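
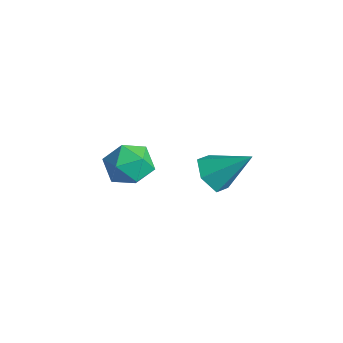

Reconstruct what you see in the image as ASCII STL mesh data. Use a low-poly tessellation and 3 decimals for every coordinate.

solid 
facet normal -0.519 -0.564 -0.642
outer loop
vertex 3.093 1.545 -4.712
vertex 2.205 1.946 -4.347
vertex 2.694 2.403 -5.143
endloop
endfacet
facet normal 0.905 0.248 -0.345
outer loop
vertex 3.093 1.545 -4.712
vertex 2.694 2.403 -5.143
vertex 3.315 3.154 -2.973
endloop
endfacet
facet normal -0.518 -0.564 -0.642
outer loop
vertex 2.694 2.403 -5.143
vertex 2.205 1.946 -4.347
vertex 1.806 2.804 -4.779
endloop
endfacet
facet normal 0.247 0.892 -0.379
outer loop
vertex 2.694 2.403 -5.143
vertex 1.806 2.804 -4.779
vertex 3.315 3.154 -2.973
endloop
endfacet
facet normal -0.518 -0.564 -0.642
outer loop
vertex 1.806 2.804 -4.779
vertex 2.205 1.946 -4.347
vertex 1.317 2.347 -3.983
endloop
endfacet
facet normal -0.457 0.863 0.215
outer loop
vertex 1.806 2.804 -4.779
vertex 1.317 2.347 -3.983
vertex 3.315 3.154 -2.973
endloop
endfacet
facet normal -0.518 -0.565 -0.642
outer loop
vertex 1.317 2.347 -3.983
vertex 2.205 1.946 -4.347
vertex 1.717 1.489 -3.551
endloop
endfacet
facet normal -0.503 0.190 0.843
outer loop
vertex 1.317 2.347 -3.983
vertex 1.717 1.489 -3.551
vertex 3.315 3.154 -2.973
endloop
endfacet
facet normal -0.519 -0.564 -0.642
outer loop
vertex 1.717 1.489 -3.551
vertex 2.205 1.946 -4.347
vertex 2.604 1.088 -3.916
endloop
endfacet
facet normal 0.156 -0.454 0.877
outer loop
vertex 1.717 1.489 -3.551
vertex 2.604 1.088 -3.916
vertex 3.315 3.154 -2.973
endloop
endfacet
facet normal -0.519 -0.564 -0.642
outer loop
vertex 2.604 1.088 -3.916
vertex 2.205 1.946 -4.347
vertex 3.093 1.545 -4.712
endloop
endfacet
facet normal 0.859 -0.425 0.284
outer loop
vertex 2.604 1.088 -3.916
vertex 3.093 1.545 -4.712
vertex 3.315 3.154 -2.973
endloop
endfacet
facet normal -0.586 0.417 0.695
outer loop
vertex 2.195 -2.455 -0.484
vertex 2.878 -2.825 0.314
vertex 3.048 -1.824 -0.144
endloop
endfacet
facet normal -0.614 0.785 0.083
outer loop
vertex 2.195 -2.455 -0.484
vertex 3.048 -1.824 -0.144
vertex 2.807 -1.897 -1.23
endloop
endfacet
facet normal -0.836 0.343 -0.429
outer loop
vertex 2.195 -2.455 -0.484
vertex 2.807 -1.897 -1.23
vertex 2.487 -2.943 -1.442
endloop
endfacet
facet normal -0.945 -0.298 -0.136
outer loop
vertex 2.195 -2.455 -0.484
vertex 2.487 -2.943 -1.442
vertex 2.531 -3.517 -0.488
endloop
endfacet
facet normal -0.790 -0.252 0.559
outer loop
vertex 2.195 -2.455 -0.484
vertex 2.531 -3.517 -0.488
vertex 2.878 -2.825 0.314
endloop
endfacet
facet normal 0.049 0.996 -0.078
outer loop
vertex 2.807 -1.897 -1.23
vertex 3.048 -1.824 -0.144
vertex 3.869 -1.923 -0.892
endloop
endfacet
facet normal 0.095 0.401 0.911
outer loop
vertex 3.048 -1.824 -0.144
vertex 2.878 -2.825 0.314
vertex 3.913 -2.497 0.062
endloop
endfacet
facet normal -0.237 -0.683 0.691
outer loop
vertex 2.878 -2.825 0.314
vertex 2.531 -3.517 -0.488
vertex 3.593 -3.543 -0.15
endloop
endfacet
facet normal -0.487 -0.758 -0.434
outer loop
vertex 2.531 -3.517 -0.488
vertex 2.487 -2.943 -1.442
vertex 3.352 -3.616 -1.236
endloop
endfacet
facet normal -0.310 0.279 -0.909
outer loop
vertex 2.487 -2.943 -1.442
vertex 2.807 -1.897 -1.23
vertex 3.522 -2.615 -1.694
endloop
endfacet
facet normal 0.945 0.298 0.136
outer loop
vertex 4.205 -2.985 -0.896
vertex 3.869 -1.923 -0.892
vertex 3.913 -2.497 0.062
endloop
endfacet
facet normal 0.836 -0.343 0.429
outer loop
vertex 4.205 -2.985 -0.896
vertex 3.913 -2.497 0.062
vertex 3.593 -3.543 -0.15
endloop
endfacet
facet normal 0.614 -0.785 -0.083
outer loop
vertex 4.205 -2.985 -0.896
vertex 3.593 -3.543 -0.15
vertex 3.352 -3.616 -1.236
endloop
endfacet
facet normal 0.586 -0.417 -0.695
outer loop
vertex 4.205 -2.985 -0.896
vertex 3.352 -3.616 -1.236
vertex 3.522 -2.615 -1.694
endloop
endfacet
facet normal 0.790 0.252 -0.559
outer loop
vertex 4.205 -2.985 -0.896
vertex 3.522 -2.615 -1.694
vertex 3.869 -1.923 -0.892
endloop
endfacet
facet normal 0.487 0.758 0.434
outer loop
vertex 3.913 -2.497 0.062
vertex 3.869 -1.923 -0.892
vertex 3.048 -1.824 -0.144
endloop
endfacet
facet normal 0.310 -0.279 0.909
outer loop
vertex 3.593 -3.543 -0.15
vertex 3.913 -2.497 0.062
vertex 2.878 -2.825 0.314
endloop
endfacet
facet normal -0.049 -0.996 0.078
outer loop
vertex 3.352 -3.616 -1.236
vertex 3.593 -3.543 -0.15
vertex 2.531 -3.517 -0.488
endloop
endfacet
facet normal -0.095 -0.401 -0.911
outer loop
vertex 3.522 -2.615 -1.694
vertex 3.352 -3.616 -1.236
vertex 2.487 -2.943 -1.442
endloop
endfacet
facet normal 0.237 0.683 -0.691
outer loop
vertex 3.869 -1.923 -0.892
vertex 3.522 -2.615 -1.694
vertex 2.807 -1.897 -1.23
endloop
endfacet

endsolid


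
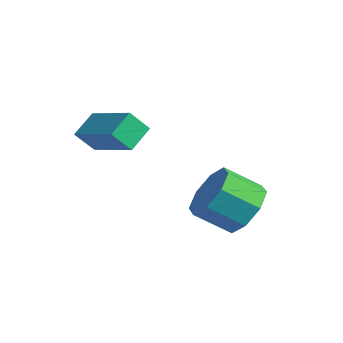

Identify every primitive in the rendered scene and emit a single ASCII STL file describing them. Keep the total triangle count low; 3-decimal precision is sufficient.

solid 
facet normal 0.463 0.678 -0.571
outer loop
vertex 4.543 1.951 -3.352
vertex 3.783 2.103 -3.788
vertex 4.173 2.446 -3.065
endloop
endfacet
facet normal 0.700 0.115 0.705
outer loop
vertex 4.543 1.951 -3.352
vertex 4.173 2.446 -3.065
vertex 3.977 1.124 -2.655
endloop
endfacet
facet normal 0.699 0.115 0.705
outer loop
vertex 3.977 1.124 -2.655
vertex 4.173 2.446 -3.065
vertex 3.607 1.619 -2.369
endloop
endfacet
facet normal -0.465 -0.677 0.571
outer loop
vertex 3.977 1.124 -2.655
vertex 3.607 1.619 -2.369
vertex 3.217 1.277 -3.092
endloop
endfacet
facet normal 0.464 0.677 -0.571
outer loop
vertex 4.173 2.446 -3.065
vertex 3.783 2.103 -3.788
vertex 3.574 2.74 -3.203
endloop
endfacet
facet normal 0.109 0.595 0.796
outer loop
vertex 4.173 2.446 -3.065
vertex 3.574 2.74 -3.203
vertex 3.607 1.619 -2.369
endloop
endfacet
facet normal 0.111 0.595 0.796
outer loop
vertex 3.607 1.619 -2.369
vertex 3.574 2.74 -3.203
vertex 3.008 1.914 -2.506
endloop
endfacet
facet normal -0.464 -0.677 0.571
outer loop
vertex 3.607 1.619 -2.369
vertex 3.008 1.914 -2.506
vertex 3.217 1.277 -3.092
endloop
endfacet
facet normal 0.464 0.677 -0.571
outer loop
vertex 3.574 2.74 -3.203
vertex 3.783 2.103 -3.788
vertex 3.098 2.661 -3.683
endloop
endfacet
facet normal -0.544 0.727 0.420
outer loop
vertex 3.574 2.74 -3.203
vertex 3.098 2.661 -3.683
vertex 3.008 1.914 -2.506
endloop
endfacet
facet normal -0.544 0.727 0.420
outer loop
vertex 3.008 1.914 -2.506
vertex 3.098 2.661 -3.683
vertex 2.532 1.835 -2.986
endloop
endfacet
facet normal -0.463 -0.677 0.571
outer loop
vertex 3.008 1.914 -2.506
vertex 2.532 1.835 -2.986
vertex 3.217 1.277 -3.092
endloop
endfacet
facet normal 0.464 0.677 -0.570
outer loop
vertex 3.098 2.661 -3.683
vertex 3.783 2.103 -3.788
vertex 3.023 2.256 -4.225
endloop
endfacet
facet normal -0.879 0.432 -0.201
outer loop
vertex 3.098 2.661 -3.683
vertex 3.023 2.256 -4.225
vertex 2.532 1.835 -2.986
endloop
endfacet
facet normal -0.879 0.432 -0.202
outer loop
vertex 2.532 1.835 -2.986
vertex 3.023 2.256 -4.225
vertex 2.457 1.429 -3.528
endloop
endfacet
facet normal -0.463 -0.677 0.571
outer loop
vertex 2.532 1.835 -2.986
vertex 2.457 1.429 -3.528
vertex 3.217 1.277 -3.092
endloop
endfacet
facet normal 0.465 0.677 -0.571
outer loop
vertex 3.023 2.256 -4.225
vertex 3.783 2.103 -3.788
vertex 3.393 1.761 -4.511
endloop
endfacet
facet normal -0.700 -0.116 -0.705
outer loop
vertex 3.023 2.256 -4.225
vertex 3.393 1.761 -4.511
vertex 2.457 1.429 -3.528
endloop
endfacet
facet normal -0.700 -0.114 -0.705
outer loop
vertex 2.457 1.429 -3.528
vertex 3.393 1.761 -4.511
vertex 2.827 0.934 -3.815
endloop
endfacet
facet normal -0.463 -0.678 0.571
outer loop
vertex 2.457 1.429 -3.528
vertex 2.827 0.934 -3.815
vertex 3.217 1.277 -3.092
endloop
endfacet
facet normal 0.464 0.677 -0.571
outer loop
vertex 3.393 1.761 -4.511
vertex 3.783 2.103 -3.788
vertex 3.992 1.466 -4.374
endloop
endfacet
facet normal -0.111 -0.595 -0.796
outer loop
vertex 3.393 1.761 -4.511
vertex 3.992 1.466 -4.374
vertex 2.827 0.934 -3.815
endloop
endfacet
facet normal -0.109 -0.596 -0.795
outer loop
vertex 2.827 0.934 -3.815
vertex 3.992 1.466 -4.374
vertex 3.426 0.64 -3.677
endloop
endfacet
facet normal -0.464 -0.677 0.571
outer loop
vertex 2.827 0.934 -3.815
vertex 3.426 0.64 -3.677
vertex 3.217 1.277 -3.092
endloop
endfacet
facet normal 0.463 0.677 -0.571
outer loop
vertex 3.992 1.466 -4.374
vertex 3.783 2.103 -3.788
vertex 4.468 1.545 -3.894
endloop
endfacet
facet normal 0.544 -0.727 -0.420
outer loop
vertex 3.992 1.466 -4.374
vertex 4.468 1.545 -3.894
vertex 3.426 0.64 -3.677
endloop
endfacet
facet normal 0.544 -0.727 -0.420
outer loop
vertex 3.426 0.64 -3.677
vertex 4.468 1.545 -3.894
vertex 3.902 0.719 -3.197
endloop
endfacet
facet normal -0.464 -0.677 0.571
outer loop
vertex 3.426 0.64 -3.677
vertex 3.902 0.719 -3.197
vertex 3.217 1.277 -3.092
endloop
endfacet
facet normal 0.463 0.677 -0.571
outer loop
vertex 4.468 1.545 -3.894
vertex 3.783 2.103 -3.788
vertex 4.543 1.951 -3.352
endloop
endfacet
facet normal 0.879 -0.432 0.202
outer loop
vertex 4.468 1.545 -3.894
vertex 4.543 1.951 -3.352
vertex 3.902 0.719 -3.197
endloop
endfacet
facet normal 0.879 -0.432 0.201
outer loop
vertex 3.902 0.719 -3.197
vertex 4.543 1.951 -3.352
vertex 3.977 1.124 -2.655
endloop
endfacet
facet normal -0.464 -0.677 0.570
outer loop
vertex 3.902 0.719 -3.197
vertex 3.977 1.124 -2.655
vertex 3.217 1.277 -3.092
endloop
endfacet
facet normal -0.928 -0.065 -0.368
outer loop
vertex 0.417 -1.038 -1.499
vertex 0.177 -0.313 -1.022
vertex 0.629 -0.56 -2.118
endloop
endfacet
facet normal 0.267 -0.805 -0.530
outer loop
vertex 2.243 -0.447 -1.478
vertex 0.417 -1.038 -1.499
vertex 0.629 -0.56 -2.118
endloop
endfacet
facet normal -0.928 -0.065 -0.368
outer loop
vertex 0.629 -0.56 -2.118
vertex 0.177 -0.313 -1.022
vertex 0.389 0.164 -1.641
endloop
endfacet
facet normal 0.262 0.590 -0.764
outer loop
vertex 0.389 0.164 -1.641
vertex 2.243 -0.447 -1.478
vertex 0.629 -0.56 -2.118
endloop
endfacet
facet normal -0.262 -0.589 0.764
outer loop
vertex 0.417 -1.038 -1.499
vertex 1.791 -0.2 -0.382
vertex 0.177 -0.313 -1.022
endloop
endfacet
facet normal 0.267 -0.805 -0.529
outer loop
vertex 2.031 -0.924 -0.859
vertex 0.417 -1.038 -1.499
vertex 2.243 -0.447 -1.478
endloop
endfacet
facet normal -0.261 -0.590 0.764
outer loop
vertex 2.031 -0.924 -0.859
vertex 1.791 -0.2 -0.382
vertex 0.417 -1.038 -1.499
endloop
endfacet
facet normal -0.266 0.805 0.529
outer loop
vertex 0.177 -0.313 -1.022
vertex 1.791 -0.2 -0.382
vertex 0.389 0.164 -1.641
endloop
endfacet
facet normal 0.261 0.589 -0.764
outer loop
vertex 2.003 0.278 -1.001
vertex 2.243 -0.447 -1.478
vertex 0.389 0.164 -1.641
endloop
endfacet
facet normal -0.267 0.805 0.530
outer loop
vertex 0.389 0.164 -1.641
vertex 1.791 -0.2 -0.382
vertex 2.003 0.278 -1.001
endloop
endfacet
facet normal 0.928 0.065 0.368
outer loop
vertex 2.003 0.278 -1.001
vertex 2.031 -0.924 -0.859
vertex 2.243 -0.447 -1.478
endloop
endfacet
facet normal 0.928 0.065 0.368
outer loop
vertex 1.791 -0.2 -0.382
vertex 2.031 -0.924 -0.859
vertex 2.003 0.278 -1.001
endloop
endfacet

endsolid


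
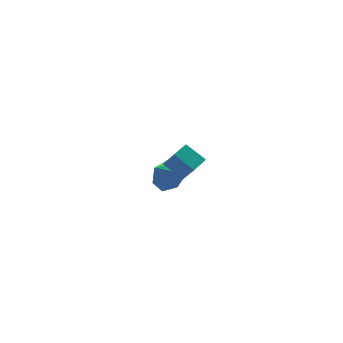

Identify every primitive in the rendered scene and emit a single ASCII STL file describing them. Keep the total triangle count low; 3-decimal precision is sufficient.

solid 
facet normal 0.695 0.072 -0.715
outer loop
vertex 4.162 2.783 -2.192
vertex 3.638 3.586 -2.621
vertex 4.389 3.611 -1.888
endloop
endfacet
facet normal 0.122 -0.371 0.920
outer loop
vertex 4.162 2.783 -2.192
vertex 4.389 3.611 -1.888
vertex 2.762 3.494 -1.719
endloop
endfacet
facet normal 0.695 0.073 -0.715
outer loop
vertex 4.389 3.611 -1.888
vertex 3.638 3.586 -2.621
vertex 4.05 4.42 -2.135
endloop
endfacet
facet normal 0.075 0.320 0.944
outer loop
vertex 4.389 3.611 -1.888
vertex 4.05 4.42 -2.135
vertex 2.762 3.494 -1.719
endloop
endfacet
facet normal 0.696 0.073 -0.715
outer loop
vertex 4.05 4.42 -2.135
vertex 3.638 3.586 -2.621
vertex 3.401 4.601 -2.748
endloop
endfacet
facet normal -0.343 0.738 0.581
outer loop
vertex 4.05 4.42 -2.135
vertex 3.401 4.601 -2.748
vertex 2.762 3.494 -1.719
endloop
endfacet
facet normal 0.695 0.073 -0.715
outer loop
vertex 3.401 4.601 -2.748
vertex 3.638 3.586 -2.621
vertex 2.93 4.017 -3.265
endloop
endfacet
facet normal -0.817 0.567 0.103
outer loop
vertex 3.401 4.601 -2.748
vertex 2.93 4.017 -3.265
vertex 2.762 3.494 -1.719
endloop
endfacet
facet normal 0.695 0.073 -0.715
outer loop
vertex 2.93 4.017 -3.265
vertex 3.638 3.586 -2.621
vertex 2.992 3.109 -3.297
endloop
endfacet
facet normal -0.990 -0.063 -0.129
outer loop
vertex 2.93 4.017 -3.265
vertex 2.992 3.109 -3.297
vertex 2.762 3.494 -1.719
endloop
endfacet
facet normal 0.695 0.073 -0.716
outer loop
vertex 2.992 3.109 -3.297
vertex 3.638 3.586 -2.621
vertex 3.541 2.56 -2.82
endloop
endfacet
facet normal -0.731 -0.680 0.059
outer loop
vertex 2.992 3.109 -3.297
vertex 3.541 2.56 -2.82
vertex 2.762 3.494 -1.719
endloop
endfacet
facet normal 0.696 0.073 -0.714
outer loop
vertex 3.541 2.56 -2.82
vertex 3.638 3.586 -2.621
vertex 4.162 2.783 -2.192
endloop
endfacet
facet normal -0.238 -0.817 0.525
outer loop
vertex 3.541 2.56 -2.82
vertex 4.162 2.783 -2.192
vertex 2.762 3.494 -1.719
endloop
endfacet
facet normal -0.875 -0.459 -0.152
outer loop
vertex 1.266 -3.312 3.103
vertex 0.706 -2.472 3.787
vertex 1.072 -2.599 2.069
endloop
endfacet
facet normal 0.459 -0.689 -0.561
outer loop
vertex 1.894 -2.168 2.213
vertex 1.266 -3.312 3.103
vertex 1.072 -2.599 2.069
endloop
endfacet
facet normal -0.875 -0.459 -0.153
outer loop
vertex 1.072 -2.599 2.069
vertex 0.706 -2.472 3.787
vertex 0.512 -1.759 2.754
endloop
endfacet
facet normal -0.152 0.562 -0.813
outer loop
vertex 0.512 -1.759 2.754
vertex 1.894 -2.168 2.213
vertex 1.072 -2.599 2.069
endloop
endfacet
facet normal 0.152 -0.561 0.814
outer loop
vertex 1.266 -3.312 3.103
vertex 1.528 -2.041 3.931
vertex 0.706 -2.472 3.787
endloop
endfacet
facet normal 0.459 -0.689 -0.561
outer loop
vertex 2.088 -2.881 3.246
vertex 1.266 -3.312 3.103
vertex 1.894 -2.168 2.213
endloop
endfacet
facet normal 0.153 -0.561 0.813
outer loop
vertex 2.088 -2.881 3.246
vertex 1.528 -2.041 3.931
vertex 1.266 -3.312 3.103
endloop
endfacet
facet normal -0.459 0.688 0.561
outer loop
vertex 0.706 -2.472 3.787
vertex 1.528 -2.041 3.931
vertex 0.512 -1.759 2.754
endloop
endfacet
facet normal -0.153 0.561 -0.814
outer loop
vertex 1.334 -1.328 2.897
vertex 1.894 -2.168 2.213
vertex 0.512 -1.759 2.754
endloop
endfacet
facet normal -0.459 0.689 0.561
outer loop
vertex 0.512 -1.759 2.754
vertex 1.528 -2.041 3.931
vertex 1.334 -1.328 2.897
endloop
endfacet
facet normal 0.875 0.459 0.153
outer loop
vertex 1.334 -1.328 2.897
vertex 2.088 -2.881 3.246
vertex 1.894 -2.168 2.213
endloop
endfacet
facet normal 0.875 0.459 0.152
outer loop
vertex 1.528 -2.041 3.931
vertex 2.088 -2.881 3.246
vertex 1.334 -1.328 2.897
endloop
endfacet

endsolid


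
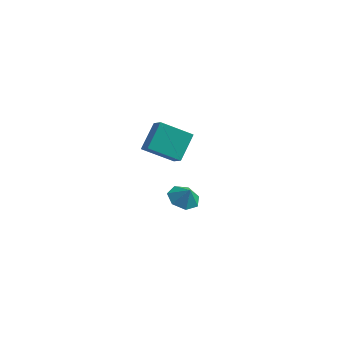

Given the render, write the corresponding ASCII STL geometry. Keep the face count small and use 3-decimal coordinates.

solid 
facet normal -0.707 -0.487 0.513
outer loop
vertex -1.732 -3.703 5.109
vertex -2.453 -3.182 4.61
vertex -1.781 -5.134 3.684
endloop
endfacet
facet normal 0.707 -0.511 0.489
outer loop
vertex -0.247 -4.078 2.57
vertex -1.732 -3.703 5.109
vertex -1.781 -5.134 3.684
endloop
endfacet
facet normal -0.707 -0.487 0.513
outer loop
vertex -1.781 -5.134 3.684
vertex -2.453 -3.182 4.61
vertex -2.502 -4.613 3.185
endloop
endfacet
facet normal -0.024 -0.709 -0.705
outer loop
vertex -2.502 -4.613 3.185
vertex -0.247 -4.078 2.57
vertex -1.781 -5.134 3.684
endloop
endfacet
facet normal 0.024 0.709 0.705
outer loop
vertex -1.732 -3.703 5.109
vertex -0.919 -2.126 3.496
vertex -2.453 -3.182 4.61
endloop
endfacet
facet normal 0.707 -0.511 0.489
outer loop
vertex -0.198 -2.647 3.995
vertex -1.732 -3.703 5.109
vertex -0.247 -4.078 2.57
endloop
endfacet
facet normal 0.024 0.709 0.705
outer loop
vertex -0.198 -2.647 3.995
vertex -0.919 -2.126 3.496
vertex -1.732 -3.703 5.109
endloop
endfacet
facet normal -0.707 0.511 -0.489
outer loop
vertex -2.453 -3.182 4.61
vertex -0.919 -2.126 3.496
vertex -2.502 -4.613 3.185
endloop
endfacet
facet normal -0.024 -0.709 -0.705
outer loop
vertex -0.968 -3.557 2.071
vertex -0.247 -4.078 2.57
vertex -2.502 -4.613 3.185
endloop
endfacet
facet normal -0.707 0.511 -0.489
outer loop
vertex -2.502 -4.613 3.185
vertex -0.919 -2.126 3.496
vertex -0.968 -3.557 2.071
endloop
endfacet
facet normal 0.707 0.487 -0.513
outer loop
vertex -0.968 -3.557 2.071
vertex -0.198 -2.647 3.995
vertex -0.247 -4.078 2.57
endloop
endfacet
facet normal 0.707 0.487 -0.513
outer loop
vertex -0.919 -2.126 3.496
vertex -0.198 -2.647 3.995
vertex -0.968 -3.557 2.071
endloop
endfacet
facet normal -0.516 0.162 -0.841
outer loop
vertex -2.401 0.638 -4.601
vertex -2.964 1.416 -4.106
vertex -2.039 1.5 -4.657
endloop
endfacet
facet normal 0.912 -0.372 0.172
outer loop
vertex -2.401 0.638 -4.601
vertex -2.039 1.5 -4.657
vertex -2.416 1.244 -3.214
endloop
endfacet
facet normal -0.516 0.161 -0.841
outer loop
vertex -2.039 1.5 -4.657
vertex -2.964 1.416 -4.106
vertex -2.373 2.299 -4.299
endloop
endfacet
facet normal 0.923 0.257 0.287
outer loop
vertex -2.039 1.5 -4.657
vertex -2.373 2.299 -4.299
vertex -2.416 1.244 -3.214
endloop
endfacet
facet normal -0.516 0.162 -0.841
outer loop
vertex -2.373 2.299 -4.299
vertex -2.964 1.416 -4.106
vertex -3.152 2.433 -3.795
endloop
endfacet
facet normal 0.502 0.610 0.613
outer loop
vertex -2.373 2.299 -4.299
vertex -3.152 2.433 -3.795
vertex -2.416 1.244 -3.214
endloop
endfacet
facet normal -0.517 0.162 -0.841
outer loop
vertex -3.152 2.433 -3.795
vertex -2.964 1.416 -4.106
vertex -3.789 1.801 -3.525
endloop
endfacet
facet normal -0.034 0.422 0.906
outer loop
vertex -3.152 2.433 -3.795
vertex -3.789 1.801 -3.525
vertex -2.416 1.244 -3.214
endloop
endfacet
facet normal -0.517 0.161 -0.841
outer loop
vertex -3.789 1.801 -3.525
vertex -2.964 1.416 -4.106
vertex -3.805 0.879 -3.692
endloop
endfacet
facet normal -0.282 -0.166 0.945
outer loop
vertex -3.789 1.801 -3.525
vertex -3.805 0.879 -3.692
vertex -2.416 1.244 -3.214
endloop
endfacet
facet normal -0.517 0.161 -0.841
outer loop
vertex -3.805 0.879 -3.692
vertex -2.964 1.416 -4.106
vertex -3.187 0.361 -4.171
endloop
endfacet
facet normal -0.054 -0.712 0.700
outer loop
vertex -3.805 0.879 -3.692
vertex -3.187 0.361 -4.171
vertex -2.416 1.244 -3.214
endloop
endfacet
facet normal -0.517 0.161 -0.841
outer loop
vertex -3.187 0.361 -4.171
vertex -2.964 1.416 -4.106
vertex -2.401 0.638 -4.601
endloop
endfacet
facet normal 0.478 -0.803 0.356
outer loop
vertex -3.187 0.361 -4.171
vertex -2.401 0.638 -4.601
vertex -2.416 1.244 -3.214
endloop
endfacet

endsolid


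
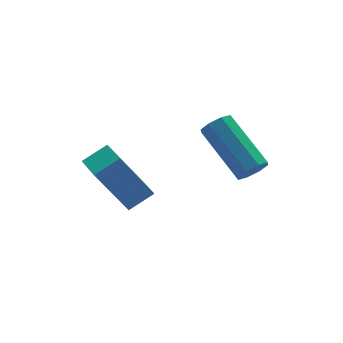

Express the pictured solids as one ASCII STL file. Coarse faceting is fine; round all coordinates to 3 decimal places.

solid 
facet normal -0.869 -0.026 -0.493
outer loop
vertex -2.075 0.33 1.969
vertex -1.993 1.55 1.76
vertex -1.13 -0.015 0.322
endloop
endfacet
facet normal -0.066 -0.984 0.168
outer loop
vertex -0.287 0.01 0.8
vertex -2.075 0.33 1.969
vertex -1.13 -0.015 0.322
endloop
endfacet
facet normal -0.869 -0.026 -0.493
outer loop
vertex -1.13 -0.015 0.322
vertex -1.993 1.55 1.76
vertex -1.048 1.204 0.113
endloop
endfacet
facet normal 0.489 -0.179 -0.854
outer loop
vertex -1.048 1.204 0.113
vertex -0.287 0.01 0.8
vertex -1.13 -0.015 0.322
endloop
endfacet
facet normal -0.489 0.179 0.854
outer loop
vertex -2.075 0.33 1.969
vertex -1.15 1.575 2.238
vertex -1.993 1.55 1.76
endloop
endfacet
facet normal -0.066 -0.983 0.169
outer loop
vertex -1.232 0.356 2.447
vertex -2.075 0.33 1.969
vertex -0.287 0.01 0.8
endloop
endfacet
facet normal -0.489 0.179 0.853
outer loop
vertex -1.232 0.356 2.447
vertex -1.15 1.575 2.238
vertex -2.075 0.33 1.969
endloop
endfacet
facet normal 0.066 0.983 -0.169
outer loop
vertex -1.993 1.55 1.76
vertex -1.15 1.575 2.238
vertex -1.048 1.204 0.113
endloop
endfacet
facet normal 0.489 -0.179 -0.853
outer loop
vertex -0.205 1.23 0.591
vertex -0.287 0.01 0.8
vertex -1.048 1.204 0.113
endloop
endfacet
facet normal 0.065 0.984 -0.169
outer loop
vertex -1.048 1.204 0.113
vertex -1.15 1.575 2.238
vertex -0.205 1.23 0.591
endloop
endfacet
facet normal 0.869 0.026 0.493
outer loop
vertex -0.205 1.23 0.591
vertex -1.232 0.356 2.447
vertex -0.287 0.01 0.8
endloop
endfacet
facet normal 0.869 0.026 0.493
outer loop
vertex -1.15 1.575 2.238
vertex -1.232 0.356 2.447
vertex -0.205 1.23 0.591
endloop
endfacet
facet normal 0.201 -0.817 -0.541
outer loop
vertex 2.949 -1.099 1.887
vertex 2.392 -1.211 1.849
vertex 2.765 -0.913 1.538
endloop
endfacet
facet normal 0.884 0.389 -0.259
outer loop
vertex 2.949 -1.099 1.887
vertex 2.765 -0.913 1.538
vertex 2.526 0.623 3.03
endloop
endfacet
facet normal 0.884 0.389 -0.259
outer loop
vertex 2.526 0.623 3.03
vertex 2.765 -0.913 1.538
vertex 2.342 0.809 2.681
endloop
endfacet
facet normal -0.202 0.816 0.541
outer loop
vertex 2.526 0.623 3.03
vertex 2.342 0.809 2.681
vertex 1.968 0.511 2.991
endloop
endfacet
facet normal 0.202 -0.817 -0.541
outer loop
vertex 2.765 -0.913 1.538
vertex 2.392 -1.211 1.849
vertex 2.362 -0.902 1.371
endloop
endfacet
facet normal 0.326 0.577 -0.749
outer loop
vertex 2.765 -0.913 1.538
vertex 2.362 -0.902 1.371
vertex 2.342 0.809 2.681
endloop
endfacet
facet normal 0.327 0.577 -0.748
outer loop
vertex 2.342 0.809 2.681
vertex 2.362 -0.902 1.371
vertex 1.939 0.821 2.514
endloop
endfacet
facet normal -0.200 0.816 0.542
outer loop
vertex 2.342 0.809 2.681
vertex 1.939 0.821 2.514
vertex 1.968 0.511 2.991
endloop
endfacet
facet normal 0.200 -0.817 -0.541
outer loop
vertex 2.362 -0.902 1.371
vertex 2.392 -1.211 1.849
vertex 1.977 -1.071 1.484
endloop
endfacet
facet normal -0.422 0.427 -0.800
outer loop
vertex 2.362 -0.902 1.371
vertex 1.977 -1.071 1.484
vertex 1.939 0.821 2.514
endloop
endfacet
facet normal -0.422 0.427 -0.800
outer loop
vertex 1.939 0.821 2.514
vertex 1.977 -1.071 1.484
vertex 1.553 0.651 2.627
endloop
endfacet
facet normal -0.201 0.816 0.542
outer loop
vertex 1.939 0.821 2.514
vertex 1.553 0.651 2.627
vertex 1.968 0.511 2.991
endloop
endfacet
facet normal 0.202 -0.816 -0.542
outer loop
vertex 1.977 -1.071 1.484
vertex 2.392 -1.211 1.849
vertex 1.834 -1.323 1.81
endloop
endfacet
facet normal -0.923 0.027 -0.384
outer loop
vertex 1.977 -1.071 1.484
vertex 1.834 -1.323 1.81
vertex 1.553 0.651 2.627
endloop
endfacet
facet normal -0.924 0.027 -0.382
outer loop
vertex 1.553 0.651 2.627
vertex 1.834 -1.323 1.81
vertex 1.411 0.399 2.953
endloop
endfacet
facet normal -0.201 0.815 0.543
outer loop
vertex 1.553 0.651 2.627
vertex 1.411 0.399 2.953
vertex 1.968 0.511 2.991
endloop
endfacet
facet normal 0.202 -0.816 -0.541
outer loop
vertex 1.834 -1.323 1.81
vertex 2.392 -1.211 1.849
vertex 2.018 -1.509 2.159
endloop
endfacet
facet normal -0.884 -0.389 0.259
outer loop
vertex 1.834 -1.323 1.81
vertex 2.018 -1.509 2.159
vertex 1.411 0.399 2.953
endloop
endfacet
facet normal -0.884 -0.389 0.259
outer loop
vertex 1.411 0.399 2.953
vertex 2.018 -1.509 2.159
vertex 1.595 0.213 3.302
endloop
endfacet
facet normal -0.201 0.817 0.541
outer loop
vertex 1.411 0.399 2.953
vertex 1.595 0.213 3.302
vertex 1.968 0.511 2.991
endloop
endfacet
facet normal 0.200 -0.816 -0.542
outer loop
vertex 2.018 -1.509 2.159
vertex 2.392 -1.211 1.849
vertex 2.421 -1.521 2.326
endloop
endfacet
facet normal -0.327 -0.577 0.748
outer loop
vertex 2.018 -1.509 2.159
vertex 2.421 -1.521 2.326
vertex 1.595 0.213 3.302
endloop
endfacet
facet normal -0.326 -0.577 0.749
outer loop
vertex 1.595 0.213 3.302
vertex 2.421 -1.521 2.326
vertex 1.998 0.202 3.469
endloop
endfacet
facet normal -0.202 0.817 0.541
outer loop
vertex 1.595 0.213 3.302
vertex 1.998 0.202 3.469
vertex 1.968 0.511 2.991
endloop
endfacet
facet normal 0.201 -0.816 -0.542
outer loop
vertex 2.421 -1.521 2.326
vertex 2.392 -1.211 1.849
vertex 2.807 -1.351 2.213
endloop
endfacet
facet normal 0.422 -0.427 0.800
outer loop
vertex 2.421 -1.521 2.326
vertex 2.807 -1.351 2.213
vertex 1.998 0.202 3.469
endloop
endfacet
facet normal 0.422 -0.427 0.800
outer loop
vertex 1.998 0.202 3.469
vertex 2.807 -1.351 2.213
vertex 2.383 0.371 3.356
endloop
endfacet
facet normal -0.200 0.817 0.541
outer loop
vertex 1.998 0.202 3.469
vertex 2.383 0.371 3.356
vertex 1.968 0.511 2.991
endloop
endfacet
facet normal 0.201 -0.815 -0.543
outer loop
vertex 2.807 -1.351 2.213
vertex 2.392 -1.211 1.849
vertex 2.949 -1.099 1.887
endloop
endfacet
facet normal 0.924 -0.026 0.382
outer loop
vertex 2.807 -1.351 2.213
vertex 2.949 -1.099 1.887
vertex 2.383 0.371 3.356
endloop
endfacet
facet normal 0.923 -0.028 0.383
outer loop
vertex 2.383 0.371 3.356
vertex 2.949 -1.099 1.887
vertex 2.526 0.623 3.03
endloop
endfacet
facet normal -0.202 0.816 0.542
outer loop
vertex 2.383 0.371 3.356
vertex 2.526 0.623 3.03
vertex 1.968 0.511 2.991
endloop
endfacet

endsolid


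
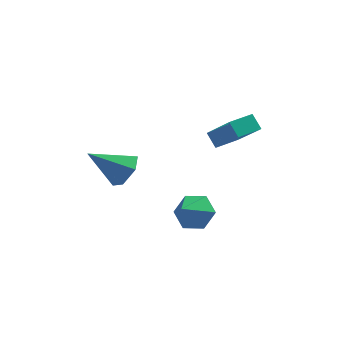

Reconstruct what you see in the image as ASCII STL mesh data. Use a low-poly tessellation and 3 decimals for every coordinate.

solid 
facet normal 0.792 0.113 -0.599
outer loop
vertex 0.221 -3.206 3.535
vertex -0.237 -2.645 3.035
vertex 0.234 -2.345 3.714
endloop
endfacet
facet normal 0.263 -0.200 0.944
outer loop
vertex 0.221 -3.206 3.535
vertex 0.234 -2.345 3.714
vertex -1.703 -2.855 4.145
endloop
endfacet
facet normal 0.792 0.113 -0.600
outer loop
vertex 0.234 -2.345 3.714
vertex -0.237 -2.645 3.035
vertex -0.224 -1.784 3.215
endloop
endfacet
facet normal -0.007 0.661 0.750
outer loop
vertex 0.234 -2.345 3.714
vertex -0.224 -1.784 3.215
vertex -1.703 -2.855 4.145
endloop
endfacet
facet normal 0.792 0.113 -0.600
outer loop
vertex -0.224 -1.784 3.215
vertex -0.237 -2.645 3.035
vertex -0.696 -2.085 2.535
endloop
endfacet
facet normal -0.572 0.820 0.034
outer loop
vertex -0.224 -1.784 3.215
vertex -0.696 -2.085 2.535
vertex -1.703 -2.855 4.145
endloop
endfacet
facet normal 0.792 0.113 -0.600
outer loop
vertex -0.696 -2.085 2.535
vertex -0.237 -2.645 3.035
vertex -0.709 -2.946 2.356
endloop
endfacet
facet normal -0.866 0.114 -0.487
outer loop
vertex -0.696 -2.085 2.535
vertex -0.709 -2.946 2.356
vertex -1.703 -2.855 4.145
endloop
endfacet
facet normal 0.792 0.113 -0.600
outer loop
vertex -0.709 -2.946 2.356
vertex -0.237 -2.645 3.035
vertex -0.25 -3.507 2.856
endloop
endfacet
facet normal -0.595 -0.748 -0.293
outer loop
vertex -0.709 -2.946 2.356
vertex -0.25 -3.507 2.856
vertex -1.703 -2.855 4.145
endloop
endfacet
facet normal 0.792 0.113 -0.600
outer loop
vertex -0.25 -3.507 2.856
vertex -0.237 -2.645 3.035
vertex 0.221 -3.206 3.535
endloop
endfacet
facet normal -0.031 -0.906 0.423
outer loop
vertex -0.25 -3.507 2.856
vertex 0.221 -3.206 3.535
vertex -1.703 -2.855 4.145
endloop
endfacet
facet normal 0.352 0.686 -0.637
outer loop
vertex 2.926 -3.05 0.008
vertex 2.507 -2.387 0.49
vertex 3.369 -2.635 0.699
endloop
endfacet
facet normal 0.512 -0.840 0.176
outer loop
vertex 2.926 -3.05 0.008
vertex 3.369 -2.635 0.699
vertex 2.033 -3.313 1.35
endloop
endfacet
facet normal 0.352 0.686 -0.637
outer loop
vertex 3.369 -2.635 0.699
vertex 2.507 -2.387 0.49
vertex 2.95 -1.972 1.181
endloop
endfacet
facet normal 0.526 -0.257 0.811
outer loop
vertex 3.369 -2.635 0.699
vertex 2.95 -1.972 1.181
vertex 2.033 -3.313 1.35
endloop
endfacet
facet normal 0.352 0.685 -0.637
outer loop
vertex 2.95 -1.972 1.181
vertex 2.507 -2.387 0.49
vertex 2.089 -1.725 0.971
endloop
endfacet
facet normal -0.166 0.234 0.958
outer loop
vertex 2.95 -1.972 1.181
vertex 2.089 -1.725 0.971
vertex 2.033 -3.313 1.35
endloop
endfacet
facet normal 0.352 0.685 -0.637
outer loop
vertex 2.089 -1.725 0.971
vertex 2.507 -2.387 0.49
vertex 1.646 -2.14 0.28
endloop
endfacet
facet normal -0.870 0.143 0.472
outer loop
vertex 2.089 -1.725 0.971
vertex 1.646 -2.14 0.28
vertex 2.033 -3.313 1.35
endloop
endfacet
facet normal 0.352 0.685 -0.638
outer loop
vertex 1.646 -2.14 0.28
vertex 2.507 -2.387 0.49
vertex 2.065 -2.803 -0.201
endloop
endfacet
facet normal -0.883 -0.440 -0.163
outer loop
vertex 1.646 -2.14 0.28
vertex 2.065 -2.803 -0.201
vertex 2.033 -3.313 1.35
endloop
endfacet
facet normal 0.351 0.686 -0.638
outer loop
vertex 2.065 -2.803 -0.201
vertex 2.507 -2.387 0.49
vertex 2.926 -3.05 0.008
endloop
endfacet
facet normal -0.192 -0.931 -0.310
outer loop
vertex 2.065 -2.803 -0.201
vertex 2.926 -3.05 0.008
vertex 2.033 -3.313 1.35
endloop
endfacet
facet normal -0.465 0.527 0.712
outer loop
vertex 3.801 -0.993 5.012
vertex 4.692 -0.235 5.033
vertex 2.847 0.167 3.531
endloop
endfacet
facet normal -0.761 -0.648 -0.017
outer loop
vertex 3.228 -0.265 2.947
vertex 3.801 -0.993 5.012
vertex 2.847 0.167 3.531
endloop
endfacet
facet normal -0.464 0.527 0.712
outer loop
vertex 2.847 0.167 3.531
vertex 4.692 -0.235 5.033
vertex 3.738 0.925 3.551
endloop
endfacet
facet normal -0.452 0.550 -0.702
outer loop
vertex 3.738 0.925 3.551
vertex 3.228 -0.265 2.947
vertex 2.847 0.167 3.531
endloop
endfacet
facet normal 0.452 -0.551 0.702
outer loop
vertex 3.801 -0.993 5.012
vertex 5.073 -0.667 4.449
vertex 4.692 -0.235 5.033
endloop
endfacet
facet normal -0.761 -0.648 -0.017
outer loop
vertex 4.182 -1.425 4.429
vertex 3.801 -0.993 5.012
vertex 3.228 -0.265 2.947
endloop
endfacet
facet normal 0.452 -0.550 0.703
outer loop
vertex 4.182 -1.425 4.429
vertex 5.073 -0.667 4.449
vertex 3.801 -0.993 5.012
endloop
endfacet
facet normal 0.761 0.648 0.017
outer loop
vertex 4.692 -0.235 5.033
vertex 5.073 -0.667 4.449
vertex 3.738 0.925 3.551
endloop
endfacet
facet normal -0.451 0.550 -0.703
outer loop
vertex 4.119 0.493 2.968
vertex 3.228 -0.265 2.947
vertex 3.738 0.925 3.551
endloop
endfacet
facet normal 0.761 0.648 0.017
outer loop
vertex 3.738 0.925 3.551
vertex 5.073 -0.667 4.449
vertex 4.119 0.493 2.968
endloop
endfacet
facet normal 0.465 -0.527 -0.712
outer loop
vertex 4.119 0.493 2.968
vertex 4.182 -1.425 4.429
vertex 3.228 -0.265 2.947
endloop
endfacet
facet normal 0.464 -0.527 -0.712
outer loop
vertex 5.073 -0.667 4.449
vertex 4.182 -1.425 4.429
vertex 4.119 0.493 2.968
endloop
endfacet

endsolid


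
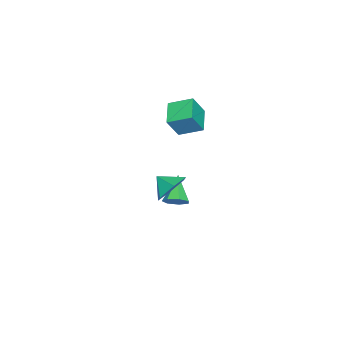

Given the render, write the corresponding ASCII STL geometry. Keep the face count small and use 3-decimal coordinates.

solid 
facet normal 0.185 0.817 -0.546
outer loop
vertex 4.583 0.925 -0.142
vertex 3.931 0.575 -0.887
vertex 3.565 1.178 -0.109
endloop
endfacet
facet normal 0.002 -0.122 0.993
outer loop
vertex 4.583 0.925 -0.142
vertex 3.565 1.178 -0.109
vertex 3.729 -0.315 -0.293
endloop
endfacet
facet normal 0.186 0.817 -0.546
outer loop
vertex 3.565 1.178 -0.109
vertex 3.931 0.575 -0.887
vertex 2.913 0.828 -0.855
endloop
endfacet
facet normal -0.704 -0.163 0.691
outer loop
vertex 3.565 1.178 -0.109
vertex 2.913 0.828 -0.855
vertex 3.729 -0.315 -0.293
endloop
endfacet
facet normal 0.186 0.817 -0.546
outer loop
vertex 2.913 0.828 -0.855
vertex 3.931 0.575 -0.887
vertex 3.279 0.226 -1.632
endloop
endfacet
facet normal -0.824 -0.564 0.049
outer loop
vertex 2.913 0.828 -0.855
vertex 3.279 0.226 -1.632
vertex 3.729 -0.315 -0.293
endloop
endfacet
facet normal 0.185 0.818 -0.545
outer loop
vertex 3.279 0.226 -1.632
vertex 3.931 0.575 -0.887
vertex 4.298 -0.027 -1.665
endloop
endfacet
facet normal -0.239 -0.926 -0.294
outer loop
vertex 3.279 0.226 -1.632
vertex 4.298 -0.027 -1.665
vertex 3.729 -0.315 -0.293
endloop
endfacet
facet normal 0.185 0.818 -0.545
outer loop
vertex 4.298 -0.027 -1.665
vertex 3.931 0.575 -0.887
vertex 4.95 0.322 -0.92
endloop
endfacet
facet normal 0.465 -0.885 0.007
outer loop
vertex 4.298 -0.027 -1.665
vertex 4.95 0.322 -0.92
vertex 3.729 -0.315 -0.293
endloop
endfacet
facet normal 0.185 0.817 -0.546
outer loop
vertex 4.95 0.322 -0.92
vertex 3.931 0.575 -0.887
vertex 4.583 0.925 -0.142
endloop
endfacet
facet normal 0.586 -0.483 0.651
outer loop
vertex 4.95 0.322 -0.92
vertex 4.583 0.925 -0.142
vertex 3.729 -0.315 -0.293
endloop
endfacet
facet normal -0.430 0.291 -0.855
outer loop
vertex 0.214 0.976 2.666
vertex 1.526 1.388 2.147
vertex 0.404 -0.296 2.138
endloop
endfacet
facet normal -0.893 -0.280 0.353
outer loop
vertex 1.014 -0.708 3.353
vertex 0.214 0.976 2.666
vertex 0.404 -0.296 2.138
endloop
endfacet
facet normal -0.429 0.290 -0.856
outer loop
vertex 0.404 -0.296 2.138
vertex 1.526 1.388 2.147
vertex 1.717 0.116 1.62
endloop
endfacet
facet normal 0.137 -0.915 -0.379
outer loop
vertex 1.717 0.116 1.62
vertex 1.014 -0.708 3.353
vertex 0.404 -0.296 2.138
endloop
endfacet
facet normal -0.137 0.915 0.379
outer loop
vertex 0.214 0.976 2.666
vertex 2.136 0.976 3.362
vertex 1.526 1.388 2.147
endloop
endfacet
facet normal -0.893 -0.280 0.353
outer loop
vertex 0.823 0.564 3.88
vertex 0.214 0.976 2.666
vertex 1.014 -0.708 3.353
endloop
endfacet
facet normal -0.137 0.915 0.379
outer loop
vertex 0.823 0.564 3.88
vertex 2.136 0.976 3.362
vertex 0.214 0.976 2.666
endloop
endfacet
facet normal 0.893 0.280 -0.353
outer loop
vertex 1.526 1.388 2.147
vertex 2.136 0.976 3.362
vertex 1.717 0.116 1.62
endloop
endfacet
facet normal 0.137 -0.915 -0.379
outer loop
vertex 2.326 -0.296 2.834
vertex 1.014 -0.708 3.353
vertex 1.717 0.116 1.62
endloop
endfacet
facet normal 0.893 0.280 -0.353
outer loop
vertex 1.717 0.116 1.62
vertex 2.136 0.976 3.362
vertex 2.326 -0.296 2.834
endloop
endfacet
facet normal 0.429 -0.290 0.855
outer loop
vertex 2.326 -0.296 2.834
vertex 0.823 0.564 3.88
vertex 1.014 -0.708 3.353
endloop
endfacet
facet normal 0.429 -0.291 0.855
outer loop
vertex 2.136 0.976 3.362
vertex 0.823 0.564 3.88
vertex 2.326 -0.296 2.834
endloop
endfacet
facet normal 0.741 0.200 -0.641
outer loop
vertex 1.61 -0.543 -3.568
vertex 1.132 -0.234 -4.024
vertex 1.514 0.077 -3.486
endloop
endfacet
facet normal 0.353 -0.069 0.933
outer loop
vertex 1.61 -0.543 -3.568
vertex 1.514 0.077 -3.486
vertex -0.172 -0.586 -2.896
endloop
endfacet
facet normal 0.741 0.200 -0.641
outer loop
vertex 1.514 0.077 -3.486
vertex 1.132 -0.234 -4.024
vertex 1.13 0.464 -3.809
endloop
endfacet
facet normal 0.012 0.648 0.762
outer loop
vertex 1.514 0.077 -3.486
vertex 1.13 0.464 -3.809
vertex -0.172 -0.586 -2.896
endloop
endfacet
facet normal 0.740 0.200 -0.642
outer loop
vertex 1.13 0.464 -3.809
vertex 1.132 -0.234 -4.024
vertex 0.747 0.325 -4.294
endloop
endfacet
facet normal -0.535 0.824 0.186
outer loop
vertex 1.13 0.464 -3.809
vertex 0.747 0.325 -4.294
vertex -0.172 -0.586 -2.896
endloop
endfacet
facet normal 0.740 0.200 -0.642
outer loop
vertex 0.747 0.325 -4.294
vertex 1.132 -0.234 -4.024
vertex 0.654 -0.235 -4.576
endloop
endfacet
facet normal -0.873 0.327 -0.361
outer loop
vertex 0.747 0.325 -4.294
vertex 0.654 -0.235 -4.576
vertex -0.172 -0.586 -2.896
endloop
endfacet
facet normal 0.740 0.201 -0.641
outer loop
vertex 0.654 -0.235 -4.576
vertex 1.132 -0.234 -4.024
vertex 0.921 -0.794 -4.443
endloop
endfacet
facet normal -0.750 -0.469 -0.467
outer loop
vertex 0.654 -0.235 -4.576
vertex 0.921 -0.794 -4.443
vertex -0.172 -0.586 -2.896
endloop
endfacet
facet normal 0.741 0.201 -0.641
outer loop
vertex 0.921 -0.794 -4.443
vertex 1.132 -0.234 -4.024
vertex 1.347 -0.931 -3.994
endloop
endfacet
facet normal -0.256 -0.965 -0.051
outer loop
vertex 0.921 -0.794 -4.443
vertex 1.347 -0.931 -3.994
vertex -0.172 -0.586 -2.896
endloop
endfacet
facet normal 0.741 0.201 -0.641
outer loop
vertex 1.347 -0.931 -3.994
vertex 1.132 -0.234 -4.024
vertex 1.61 -0.543 -3.568
endloop
endfacet
facet normal 0.234 -0.786 0.571
outer loop
vertex 1.347 -0.931 -3.994
vertex 1.61 -0.543 -3.568
vertex -0.172 -0.586 -2.896
endloop
endfacet

endsolid


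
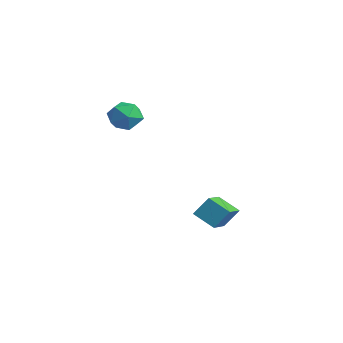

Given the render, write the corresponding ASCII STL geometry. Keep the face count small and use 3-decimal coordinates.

solid 
facet normal -0.740 0.600 0.303
outer loop
vertex -3.342 -0.835 2.76
vertex -3.101 -1.013 3.701
vertex -2.685 -0.257 3.219
endloop
endfacet
facet normal -0.484 0.811 -0.328
outer loop
vertex -3.342 -0.835 2.76
vertex -2.685 -0.257 3.219
vertex -2.527 -0.54 2.286
endloop
endfacet
facet normal -0.555 0.269 -0.787
outer loop
vertex -3.342 -0.835 2.76
vertex -2.527 -0.54 2.286
vertex -2.844 -1.471 2.191
endloop
endfacet
facet normal -0.855 -0.276 -0.440
outer loop
vertex -3.342 -0.835 2.76
vertex -2.844 -1.471 2.191
vertex -3.199 -1.764 3.065
endloop
endfacet
facet normal -0.969 -0.072 0.235
outer loop
vertex -3.342 -0.835 2.76
vertex -3.199 -1.764 3.065
vertex -3.101 -1.013 3.701
endloop
endfacet
facet normal 0.213 0.944 -0.250
outer loop
vertex -2.527 -0.54 2.286
vertex -2.685 -0.257 3.219
vertex -1.781 -0.536 2.935
endloop
endfacet
facet normal -0.201 0.603 0.772
outer loop
vertex -2.685 -0.257 3.219
vertex -3.101 -1.013 3.701
vertex -2.136 -0.829 3.809
endloop
endfacet
facet normal -0.572 -0.485 0.661
outer loop
vertex -3.101 -1.013 3.701
vertex -3.199 -1.764 3.065
vertex -2.453 -1.76 3.714
endloop
endfacet
facet normal -0.387 -0.815 -0.431
outer loop
vertex -3.199 -1.764 3.065
vertex -2.844 -1.471 2.191
vertex -2.295 -2.043 2.781
endloop
endfacet
facet normal 0.098 0.068 -0.993
outer loop
vertex -2.844 -1.471 2.191
vertex -2.527 -0.54 2.286
vertex -1.879 -1.287 2.299
endloop
endfacet
facet normal 0.855 0.276 0.440
outer loop
vertex -1.638 -1.465 3.24
vertex -1.781 -0.536 2.935
vertex -2.136 -0.829 3.809
endloop
endfacet
facet normal 0.555 -0.269 0.787
outer loop
vertex -1.638 -1.465 3.24
vertex -2.136 -0.829 3.809
vertex -2.453 -1.76 3.714
endloop
endfacet
facet normal 0.484 -0.811 0.328
outer loop
vertex -1.638 -1.465 3.24
vertex -2.453 -1.76 3.714
vertex -2.295 -2.043 2.781
endloop
endfacet
facet normal 0.740 -0.600 -0.303
outer loop
vertex -1.638 -1.465 3.24
vertex -2.295 -2.043 2.781
vertex -1.879 -1.287 2.299
endloop
endfacet
facet normal 0.969 0.072 -0.235
outer loop
vertex -1.638 -1.465 3.24
vertex -1.879 -1.287 2.299
vertex -1.781 -0.536 2.935
endloop
endfacet
facet normal 0.387 0.815 0.431
outer loop
vertex -2.136 -0.829 3.809
vertex -1.781 -0.536 2.935
vertex -2.685 -0.257 3.219
endloop
endfacet
facet normal -0.098 -0.068 0.993
outer loop
vertex -2.453 -1.76 3.714
vertex -2.136 -0.829 3.809
vertex -3.101 -1.013 3.701
endloop
endfacet
facet normal -0.213 -0.944 0.250
outer loop
vertex -2.295 -2.043 2.781
vertex -2.453 -1.76 3.714
vertex -3.199 -1.764 3.065
endloop
endfacet
facet normal 0.201 -0.603 -0.772
outer loop
vertex -1.879 -1.287 2.299
vertex -2.295 -2.043 2.781
vertex -2.844 -1.471 2.191
endloop
endfacet
facet normal 0.572 0.485 -0.661
outer loop
vertex -1.781 -0.536 2.935
vertex -1.879 -1.287 2.299
vertex -2.527 -0.54 2.286
endloop
endfacet
facet normal -0.615 0.713 -0.338
outer loop
vertex -0.47 2.878 -2.551
vertex 0.537 3.427 -3.224
vertex -0.745 2.174 -3.534
endloop
endfacet
facet normal -0.757 -0.412 0.507
outer loop
vertex 0.343 0.913 -2.936
vertex -0.47 2.878 -2.551
vertex -0.745 2.174 -3.534
endloop
endfacet
facet normal -0.615 0.713 -0.338
outer loop
vertex -0.745 2.174 -3.534
vertex 0.537 3.427 -3.224
vertex 0.262 2.723 -4.208
endloop
endfacet
facet normal -0.222 -0.567 -0.793
outer loop
vertex 0.262 2.723 -4.208
vertex 0.343 0.913 -2.936
vertex -0.745 2.174 -3.534
endloop
endfacet
facet normal 0.221 0.567 0.793
outer loop
vertex -0.47 2.878 -2.551
vertex 1.625 2.166 -2.626
vertex 0.537 3.427 -3.224
endloop
endfacet
facet normal -0.757 -0.412 0.507
outer loop
vertex 0.618 1.617 -1.952
vertex -0.47 2.878 -2.551
vertex 0.343 0.913 -2.936
endloop
endfacet
facet normal 0.221 0.568 0.793
outer loop
vertex 0.618 1.617 -1.952
vertex 1.625 2.166 -2.626
vertex -0.47 2.878 -2.551
endloop
endfacet
facet normal 0.757 0.413 -0.507
outer loop
vertex 0.537 3.427 -3.224
vertex 1.625 2.166 -2.626
vertex 0.262 2.723 -4.208
endloop
endfacet
facet normal -0.221 -0.567 -0.793
outer loop
vertex 1.35 1.462 -3.609
vertex 0.343 0.913 -2.936
vertex 0.262 2.723 -4.208
endloop
endfacet
facet normal 0.757 0.412 -0.507
outer loop
vertex 0.262 2.723 -4.208
vertex 1.625 2.166 -2.626
vertex 1.35 1.462 -3.609
endloop
endfacet
facet normal 0.615 -0.713 0.338
outer loop
vertex 1.35 1.462 -3.609
vertex 0.618 1.617 -1.952
vertex 0.343 0.913 -2.936
endloop
endfacet
facet normal 0.615 -0.712 0.338
outer loop
vertex 1.625 2.166 -2.626
vertex 0.618 1.617 -1.952
vertex 1.35 1.462 -3.609
endloop
endfacet

endsolid


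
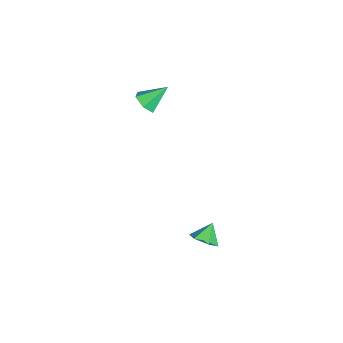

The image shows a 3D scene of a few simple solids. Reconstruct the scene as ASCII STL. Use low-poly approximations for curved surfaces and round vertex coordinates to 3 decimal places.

solid 
facet normal 0.175 -0.742 -0.648
outer loop
vertex -2.003 -0.113 2.068
vertex -2.686 -0.018 1.775
vertex -2.103 0.362 1.497
endloop
endfacet
facet normal 0.830 0.492 0.264
outer loop
vertex -2.003 -0.113 2.068
vertex -2.103 0.362 1.497
vertex -2.954 1.118 2.765
endloop
endfacet
facet normal 0.175 -0.742 -0.647
outer loop
vertex -2.103 0.362 1.497
vertex -2.686 -0.018 1.775
vertex -2.786 0.457 1.203
endloop
endfacet
facet normal 0.275 0.896 -0.349
outer loop
vertex -2.103 0.362 1.497
vertex -2.786 0.457 1.203
vertex -2.954 1.118 2.765
endloop
endfacet
facet normal 0.174 -0.742 -0.647
outer loop
vertex -2.786 0.457 1.203
vertex -2.686 -0.018 1.775
vertex -3.37 0.077 1.482
endloop
endfacet
facet normal -0.624 0.694 -0.361
outer loop
vertex -2.786 0.457 1.203
vertex -3.37 0.077 1.482
vertex -2.954 1.118 2.765
endloop
endfacet
facet normal 0.174 -0.742 -0.648
outer loop
vertex -3.37 0.077 1.482
vertex -2.686 -0.018 1.775
vertex -3.27 -0.398 2.053
endloop
endfacet
facet normal -0.966 0.088 0.242
outer loop
vertex -3.37 0.077 1.482
vertex -3.27 -0.398 2.053
vertex -2.954 1.118 2.765
endloop
endfacet
facet normal 0.175 -0.742 -0.647
outer loop
vertex -3.27 -0.398 2.053
vertex -2.686 -0.018 1.775
vertex -2.586 -0.493 2.347
endloop
endfacet
facet normal -0.411 -0.316 0.855
outer loop
vertex -3.27 -0.398 2.053
vertex -2.586 -0.493 2.347
vertex -2.954 1.118 2.765
endloop
endfacet
facet normal 0.174 -0.742 -0.647
outer loop
vertex -2.586 -0.493 2.347
vertex -2.686 -0.018 1.775
vertex -2.003 -0.113 2.068
endloop
endfacet
facet normal 0.488 -0.113 0.866
outer loop
vertex -2.586 -0.493 2.347
vertex -2.003 -0.113 2.068
vertex -2.954 1.118 2.765
endloop
endfacet
facet normal 0.571 -0.410 -0.711
outer loop
vertex 4.503 2.255 -1.889
vertex 4.196 2.731 -2.41
vertex 4.828 2.94 -2.023
endloop
endfacet
facet normal 0.295 0.047 0.954
outer loop
vertex 4.503 2.255 -1.889
vertex 4.828 2.94 -2.023
vertex 3.584 3.169 -1.65
endloop
endfacet
facet normal 0.571 -0.409 -0.712
outer loop
vertex 4.828 2.94 -2.023
vertex 4.196 2.731 -2.41
vertex 4.52 3.416 -2.544
endloop
endfacet
facet normal 0.306 0.786 0.537
outer loop
vertex 4.828 2.94 -2.023
vertex 4.52 3.416 -2.544
vertex 3.584 3.169 -1.65
endloop
endfacet
facet normal 0.572 -0.410 -0.710
outer loop
vertex 4.52 3.416 -2.544
vertex 4.196 2.731 -2.41
vertex 3.889 3.207 -2.932
endloop
endfacet
facet normal -0.291 0.956 -0.041
outer loop
vertex 4.52 3.416 -2.544
vertex 3.889 3.207 -2.932
vertex 3.584 3.169 -1.65
endloop
endfacet
facet normal 0.572 -0.410 -0.710
outer loop
vertex 3.889 3.207 -2.932
vertex 4.196 2.731 -2.41
vertex 3.564 2.522 -2.798
endloop
endfacet
facet normal -0.899 0.387 -0.203
outer loop
vertex 3.889 3.207 -2.932
vertex 3.564 2.522 -2.798
vertex 3.584 3.169 -1.65
endloop
endfacet
facet normal 0.572 -0.410 -0.711
outer loop
vertex 3.564 2.522 -2.798
vertex 4.196 2.731 -2.41
vertex 3.871 2.045 -2.276
endloop
endfacet
facet normal -0.911 -0.352 0.214
outer loop
vertex 3.564 2.522 -2.798
vertex 3.871 2.045 -2.276
vertex 3.584 3.169 -1.65
endloop
endfacet
facet normal 0.572 -0.410 -0.711
outer loop
vertex 3.871 2.045 -2.276
vertex 4.196 2.731 -2.41
vertex 4.503 2.255 -1.889
endloop
endfacet
facet normal -0.313 -0.522 0.794
outer loop
vertex 3.871 2.045 -2.276
vertex 4.503 2.255 -1.889
vertex 3.584 3.169 -1.65
endloop
endfacet

endsolid


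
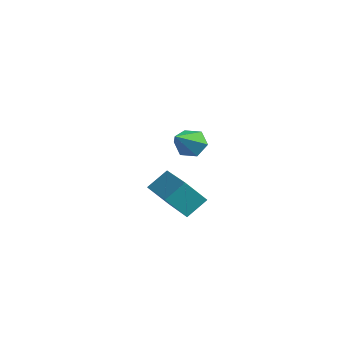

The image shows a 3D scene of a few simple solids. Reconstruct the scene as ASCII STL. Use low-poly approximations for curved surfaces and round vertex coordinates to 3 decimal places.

solid 
facet normal -0.393 -0.502 0.770
outer loop
vertex -0.322 2.903 -2.359
vertex -1.767 3.536 -2.683
vertex -0.51 2.187 -2.922
endloop
endfacet
facet normal 0.897 -0.394 0.202
outer loop
vertex -0.073 2.744 -3.777
vertex -0.322 2.903 -2.359
vertex -0.51 2.187 -2.922
endloop
endfacet
facet normal -0.393 -0.503 0.770
outer loop
vertex -0.51 2.187 -2.922
vertex -1.767 3.536 -2.683
vertex -1.954 2.82 -3.246
endloop
endfacet
facet normal -0.202 -0.770 -0.605
outer loop
vertex -1.954 2.82 -3.246
vertex -0.073 2.744 -3.777
vertex -0.51 2.187 -2.922
endloop
endfacet
facet normal 0.202 0.770 0.605
outer loop
vertex -0.322 2.903 -2.359
vertex -1.33 4.093 -3.538
vertex -1.767 3.536 -2.683
endloop
endfacet
facet normal 0.897 -0.393 0.202
outer loop
vertex 0.114 3.46 -3.214
vertex -0.322 2.903 -2.359
vertex -0.073 2.744 -3.777
endloop
endfacet
facet normal 0.202 0.770 0.605
outer loop
vertex 0.114 3.46 -3.214
vertex -1.33 4.093 -3.538
vertex -0.322 2.903 -2.359
endloop
endfacet
facet normal -0.897 0.393 -0.202
outer loop
vertex -1.767 3.536 -2.683
vertex -1.33 4.093 -3.538
vertex -1.954 2.82 -3.246
endloop
endfacet
facet normal -0.202 -0.770 -0.605
outer loop
vertex -1.518 3.377 -4.101
vertex -0.073 2.744 -3.777
vertex -1.954 2.82 -3.246
endloop
endfacet
facet normal -0.897 0.394 -0.201
outer loop
vertex -1.954 2.82 -3.246
vertex -1.33 4.093 -3.538
vertex -1.518 3.377 -4.101
endloop
endfacet
facet normal 0.393 0.503 -0.770
outer loop
vertex -1.518 3.377 -4.101
vertex 0.114 3.46 -3.214
vertex -0.073 2.744 -3.777
endloop
endfacet
facet normal 0.393 0.502 -0.770
outer loop
vertex -1.33 4.093 -3.538
vertex 0.114 3.46 -3.214
vertex -1.518 3.377 -4.101
endloop
endfacet
facet normal -0.274 0.742 -0.611
outer loop
vertex 1.18 1.897 -0.118
vertex 0.778 2.035 0.23
vertex 1.276 2.262 0.282
endloop
endfacet
facet normal 0.984 -0.140 -0.108
outer loop
vertex 1.18 1.897 -0.118
vertex 1.276 2.262 0.282
vertex 1.182 0.945 1.13
endloop
endfacet
facet normal -0.274 0.742 -0.612
outer loop
vertex 1.276 2.262 0.282
vertex 0.778 2.035 0.23
vertex 0.873 2.4 0.63
endloop
endfacet
facet normal 0.677 0.364 0.640
outer loop
vertex 1.276 2.262 0.282
vertex 0.873 2.4 0.63
vertex 1.182 0.945 1.13
endloop
endfacet
facet normal -0.276 0.742 -0.611
outer loop
vertex 0.873 2.4 0.63
vertex 0.778 2.035 0.23
vertex 0.375 2.173 0.579
endloop
endfacet
facet normal -0.221 0.275 0.936
outer loop
vertex 0.873 2.4 0.63
vertex 0.375 2.173 0.579
vertex 1.182 0.945 1.13
endloop
endfacet
facet normal -0.275 0.742 -0.611
outer loop
vertex 0.375 2.173 0.579
vertex 0.778 2.035 0.23
vertex 0.279 1.808 0.179
endloop
endfacet
facet normal -0.815 -0.318 0.485
outer loop
vertex 0.375 2.173 0.579
vertex 0.279 1.808 0.179
vertex 1.182 0.945 1.13
endloop
endfacet
facet normal -0.275 0.742 -0.611
outer loop
vertex 0.279 1.808 0.179
vertex 0.778 2.035 0.23
vertex 0.682 1.67 -0.17
endloop
endfacet
facet normal -0.508 -0.820 -0.262
outer loop
vertex 0.279 1.808 0.179
vertex 0.682 1.67 -0.17
vertex 1.182 0.945 1.13
endloop
endfacet
facet normal -0.274 0.742 -0.611
outer loop
vertex 0.682 1.67 -0.17
vertex 0.778 2.035 0.23
vertex 1.18 1.897 -0.118
endloop
endfacet
facet normal 0.392 -0.731 -0.558
outer loop
vertex 0.682 1.67 -0.17
vertex 1.18 1.897 -0.118
vertex 1.182 0.945 1.13
endloop
endfacet

endsolid


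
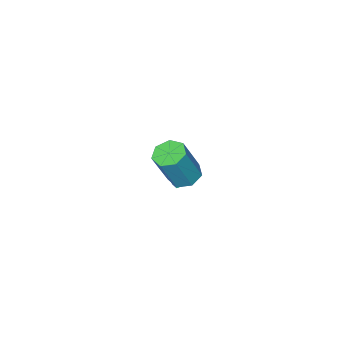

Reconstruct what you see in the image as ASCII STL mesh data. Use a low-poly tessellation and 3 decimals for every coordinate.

solid 
facet normal -0.422 0.032 -0.906
outer loop
vertex 2.744 -0.588 2.276
vertex 2.28 -0.212 2.505
vertex 2.841 -0.041 2.25
endloop
endfacet
facet normal 0.890 -0.178 -0.420
outer loop
vertex 2.744 -0.588 2.276
vertex 2.841 -0.041 2.25
vertex 3.465 -0.643 3.825
endloop
endfacet
facet normal 0.890 -0.177 -0.420
outer loop
vertex 3.465 -0.643 3.825
vertex 2.841 -0.041 2.25
vertex 3.562 -0.096 3.8
endloop
endfacet
facet normal 0.421 -0.033 0.906
outer loop
vertex 3.465 -0.643 3.825
vertex 3.562 -0.096 3.8
vertex 3.0 -0.268 4.055
endloop
endfacet
facet normal -0.422 0.033 -0.906
outer loop
vertex 2.841 -0.041 2.25
vertex 2.28 -0.212 2.505
vertex 2.515 0.376 2.417
endloop
endfacet
facet normal 0.691 0.659 -0.298
outer loop
vertex 2.841 -0.041 2.25
vertex 2.515 0.376 2.417
vertex 3.562 -0.096 3.8
endloop
endfacet
facet normal 0.691 0.659 -0.298
outer loop
vertex 3.562 -0.096 3.8
vertex 2.515 0.376 2.417
vertex 3.236 0.321 3.966
endloop
endfacet
facet normal 0.421 -0.032 0.906
outer loop
vertex 3.562 -0.096 3.8
vertex 3.236 0.321 3.966
vertex 3.0 -0.268 4.055
endloop
endfacet
facet normal -0.421 0.032 -0.907
outer loop
vertex 2.515 0.376 2.417
vertex 2.28 -0.212 2.505
vertex 2.011 0.35 2.65
endloop
endfacet
facet normal -0.029 0.998 0.049
outer loop
vertex 2.515 0.376 2.417
vertex 2.011 0.35 2.65
vertex 3.236 0.321 3.966
endloop
endfacet
facet normal -0.029 0.998 0.049
outer loop
vertex 3.236 0.321 3.966
vertex 2.011 0.35 2.65
vertex 2.732 0.295 4.2
endloop
endfacet
facet normal 0.422 -0.032 0.906
outer loop
vertex 3.236 0.321 3.966
vertex 2.732 0.295 4.2
vertex 3.0 -0.268 4.055
endloop
endfacet
facet normal -0.421 0.032 -0.906
outer loop
vertex 2.011 0.35 2.65
vertex 2.28 -0.212 2.505
vertex 1.71 -0.099 2.774
endloop
endfacet
facet normal -0.726 0.586 0.359
outer loop
vertex 2.011 0.35 2.65
vertex 1.71 -0.099 2.774
vertex 2.732 0.295 4.2
endloop
endfacet
facet normal -0.726 0.586 0.359
outer loop
vertex 2.732 0.295 4.2
vertex 1.71 -0.099 2.774
vertex 2.431 -0.154 4.324
endloop
endfacet
facet normal 0.422 -0.033 0.906
outer loop
vertex 2.732 0.295 4.2
vertex 2.431 -0.154 4.324
vertex 3.0 -0.268 4.055
endloop
endfacet
facet normal -0.421 0.032 -0.906
outer loop
vertex 1.71 -0.099 2.774
vertex 2.28 -0.212 2.505
vertex 1.837 -0.634 2.696
endloop
endfacet
facet normal -0.878 -0.266 0.399
outer loop
vertex 1.71 -0.099 2.774
vertex 1.837 -0.634 2.696
vertex 2.431 -0.154 4.324
endloop
endfacet
facet normal -0.877 -0.267 0.399
outer loop
vertex 2.431 -0.154 4.324
vertex 1.837 -0.634 2.696
vertex 2.558 -0.689 4.245
endloop
endfacet
facet normal 0.422 -0.034 0.906
outer loop
vertex 2.431 -0.154 4.324
vertex 2.558 -0.689 4.245
vertex 3.0 -0.268 4.055
endloop
endfacet
facet normal -0.421 0.032 -0.906
outer loop
vertex 1.837 -0.634 2.696
vertex 2.28 -0.212 2.505
vertex 2.298 -0.851 2.474
endloop
endfacet
facet normal -0.367 -0.920 0.138
outer loop
vertex 1.837 -0.634 2.696
vertex 2.298 -0.851 2.474
vertex 2.558 -0.689 4.245
endloop
endfacet
facet normal -0.368 -0.919 0.138
outer loop
vertex 2.558 -0.689 4.245
vertex 2.298 -0.851 2.474
vertex 3.019 -0.907 4.024
endloop
endfacet
facet normal 0.420 -0.032 0.907
outer loop
vertex 2.558 -0.689 4.245
vertex 3.019 -0.907 4.024
vertex 3.0 -0.268 4.055
endloop
endfacet
facet normal -0.421 0.032 -0.906
outer loop
vertex 2.298 -0.851 2.474
vertex 2.28 -0.212 2.505
vertex 2.744 -0.588 2.276
endloop
endfacet
facet normal 0.418 -0.880 -0.226
outer loop
vertex 2.298 -0.851 2.474
vertex 2.744 -0.588 2.276
vertex 3.019 -0.907 4.024
endloop
endfacet
facet normal 0.419 -0.879 -0.226
outer loop
vertex 3.019 -0.907 4.024
vertex 2.744 -0.588 2.276
vertex 3.465 -0.643 3.825
endloop
endfacet
facet normal 0.423 -0.031 0.906
outer loop
vertex 3.019 -0.907 4.024
vertex 3.465 -0.643 3.825
vertex 3.0 -0.268 4.055
endloop
endfacet
facet normal -0.388 0.469 -0.793
outer loop
vertex -0.047 -3.041 -1.5
vertex -0.6 -3.168 -1.305
vertex -0.263 -2.687 -1.185
endloop
endfacet
facet normal 0.906 0.371 0.205
outer loop
vertex -0.047 -3.041 -1.5
vertex -0.263 -2.687 -1.185
vertex -0.02 -3.872 -0.115
endloop
endfacet
facet normal -0.386 0.469 -0.794
outer loop
vertex -0.263 -2.687 -1.185
vertex -0.6 -3.168 -1.305
vertex -0.733 -2.695 -0.961
endloop
endfacet
facet normal 0.309 0.671 0.673
outer loop
vertex -0.263 -2.687 -1.185
vertex -0.733 -2.695 -0.961
vertex -0.02 -3.872 -0.115
endloop
endfacet
facet normal -0.387 0.469 -0.794
outer loop
vertex -0.733 -2.695 -0.961
vertex -0.6 -3.168 -1.305
vertex -1.103 -3.06 -0.996
endloop
endfacet
facet normal -0.421 0.347 0.838
outer loop
vertex -0.733 -2.695 -0.961
vertex -1.103 -3.06 -0.996
vertex -0.02 -3.872 -0.115
endloop
endfacet
facet normal -0.387 0.469 -0.794
outer loop
vertex -1.103 -3.06 -0.996
vertex -0.6 -3.168 -1.305
vertex -1.094 -3.506 -1.264
endloop
endfacet
facet normal -0.736 -0.359 0.574
outer loop
vertex -1.103 -3.06 -0.996
vertex -1.094 -3.506 -1.264
vertex -0.02 -3.872 -0.115
endloop
endfacet
facet normal -0.387 0.470 -0.794
outer loop
vertex -1.094 -3.506 -1.264
vertex -0.6 -3.168 -1.305
vertex -0.714 -3.698 -1.563
endloop
endfacet
facet normal -0.398 -0.914 0.081
outer loop
vertex -1.094 -3.506 -1.264
vertex -0.714 -3.698 -1.563
vertex -0.02 -3.872 -0.115
endloop
endfacet
facet normal -0.387 0.470 -0.793
outer loop
vertex -0.714 -3.698 -1.563
vertex -0.6 -3.168 -1.305
vertex -0.248 -3.491 -1.668
endloop
endfacet
facet normal 0.339 -0.901 -0.271
outer loop
vertex -0.714 -3.698 -1.563
vertex -0.248 -3.491 -1.668
vertex -0.02 -3.872 -0.115
endloop
endfacet
facet normal -0.388 0.469 -0.793
outer loop
vertex -0.248 -3.491 -1.668
vertex -0.6 -3.168 -1.305
vertex -0.047 -3.041 -1.5
endloop
endfacet
facet normal 0.919 -0.330 -0.216
outer loop
vertex -0.248 -3.491 -1.668
vertex -0.047 -3.041 -1.5
vertex -0.02 -3.872 -0.115
endloop
endfacet

endsolid


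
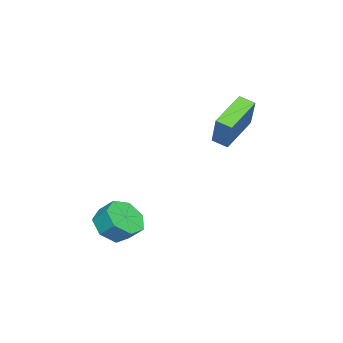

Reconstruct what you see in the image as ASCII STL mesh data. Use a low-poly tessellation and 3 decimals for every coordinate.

solid 
facet normal -0.108 -0.709 -0.697
outer loop
vertex 2.705 -2.808 -4.151
vertex 2.035 -3.312 -3.535
vertex 1.837 -2.581 -4.248
endloop
endfacet
facet normal 0.251 0.659 -0.709
outer loop
vertex 2.705 -2.808 -4.151
vertex 1.837 -2.581 -4.248
vertex 2.814 -2.085 -3.441
endloop
endfacet
facet normal 0.251 0.659 -0.709
outer loop
vertex 2.814 -2.085 -3.441
vertex 1.837 -2.581 -4.248
vertex 1.946 -1.858 -3.538
endloop
endfacet
facet normal 0.108 0.710 0.696
outer loop
vertex 2.814 -2.085 -3.441
vertex 1.946 -1.858 -3.538
vertex 2.145 -2.588 -2.825
endloop
endfacet
facet normal -0.108 -0.709 -0.697
outer loop
vertex 1.837 -2.581 -4.248
vertex 2.035 -3.312 -3.535
vertex 1.118 -2.904 -3.808
endloop
endfacet
facet normal -0.595 0.607 -0.527
outer loop
vertex 1.837 -2.581 -4.248
vertex 1.118 -2.904 -3.808
vertex 1.946 -1.858 -3.538
endloop
endfacet
facet normal -0.596 0.607 -0.526
outer loop
vertex 1.946 -1.858 -3.538
vertex 1.118 -2.904 -3.808
vertex 1.228 -2.181 -3.098
endloop
endfacet
facet normal 0.108 0.710 0.696
outer loop
vertex 1.946 -1.858 -3.538
vertex 1.228 -2.181 -3.098
vertex 2.145 -2.588 -2.825
endloop
endfacet
facet normal -0.108 -0.709 -0.697
outer loop
vertex 1.118 -2.904 -3.808
vertex 2.035 -3.312 -3.535
vertex 1.09 -3.534 -3.163
endloop
endfacet
facet normal -0.994 0.099 0.053
outer loop
vertex 1.118 -2.904 -3.808
vertex 1.09 -3.534 -3.163
vertex 1.228 -2.181 -3.098
endloop
endfacet
facet normal -0.994 0.099 0.053
outer loop
vertex 1.228 -2.181 -3.098
vertex 1.09 -3.534 -3.163
vertex 1.2 -2.811 -2.452
endloop
endfacet
facet normal 0.108 0.709 0.697
outer loop
vertex 1.228 -2.181 -3.098
vertex 1.2 -2.811 -2.452
vertex 2.145 -2.588 -2.825
endloop
endfacet
facet normal -0.108 -0.709 -0.697
outer loop
vertex 1.09 -3.534 -3.163
vertex 2.035 -3.312 -3.535
vertex 1.774 -3.997 -2.798
endloop
endfacet
facet normal -0.644 -0.484 0.592
outer loop
vertex 1.09 -3.534 -3.163
vertex 1.774 -3.997 -2.798
vertex 1.2 -2.811 -2.452
endloop
endfacet
facet normal -0.644 -0.484 0.592
outer loop
vertex 1.2 -2.811 -2.452
vertex 1.774 -3.997 -2.798
vertex 1.883 -3.273 -2.087
endloop
endfacet
facet normal 0.108 0.709 0.697
outer loop
vertex 1.2 -2.811 -2.452
vertex 1.883 -3.273 -2.087
vertex 2.145 -2.588 -2.825
endloop
endfacet
facet normal -0.107 -0.709 -0.697
outer loop
vertex 1.774 -3.997 -2.798
vertex 2.035 -3.312 -3.535
vertex 2.654 -3.943 -2.988
endloop
endfacet
facet normal 0.191 -0.702 0.686
outer loop
vertex 1.774 -3.997 -2.798
vertex 2.654 -3.943 -2.988
vertex 1.883 -3.273 -2.087
endloop
endfacet
facet normal 0.190 -0.703 0.685
outer loop
vertex 1.883 -3.273 -2.087
vertex 2.654 -3.943 -2.988
vertex 2.764 -3.22 -2.277
endloop
endfacet
facet normal 0.108 0.709 0.697
outer loop
vertex 1.883 -3.273 -2.087
vertex 2.764 -3.22 -2.277
vertex 2.145 -2.588 -2.825
endloop
endfacet
facet normal -0.108 -0.709 -0.696
outer loop
vertex 2.654 -3.943 -2.988
vertex 2.035 -3.312 -3.535
vertex 3.069 -3.414 -3.591
endloop
endfacet
facet normal 0.882 -0.392 0.263
outer loop
vertex 2.654 -3.943 -2.988
vertex 3.069 -3.414 -3.591
vertex 2.764 -3.22 -2.277
endloop
endfacet
facet normal 0.882 -0.391 0.262
outer loop
vertex 2.764 -3.22 -2.277
vertex 3.069 -3.414 -3.591
vertex 3.178 -2.691 -2.88
endloop
endfacet
facet normal 0.108 0.709 0.696
outer loop
vertex 2.764 -3.22 -2.277
vertex 3.178 -2.691 -2.88
vertex 2.145 -2.588 -2.825
endloop
endfacet
facet normal -0.108 -0.709 -0.697
outer loop
vertex 3.069 -3.414 -3.591
vertex 2.035 -3.312 -3.535
vertex 2.705 -2.808 -4.151
endloop
endfacet
facet normal 0.909 0.215 -0.358
outer loop
vertex 3.069 -3.414 -3.591
vertex 2.705 -2.808 -4.151
vertex 3.178 -2.691 -2.88
endloop
endfacet
facet normal 0.909 0.214 -0.358
outer loop
vertex 3.178 -2.691 -2.88
vertex 2.705 -2.808 -4.151
vertex 2.814 -2.085 -3.441
endloop
endfacet
facet normal 0.108 0.709 0.696
outer loop
vertex 3.178 -2.691 -2.88
vertex 2.814 -2.085 -3.441
vertex 2.145 -2.588 -2.825
endloop
endfacet
facet normal -0.494 -0.264 -0.829
outer loop
vertex -1.961 -0.206 0.454
vertex -3.693 0.259 1.338
vertex -1.899 0.552 0.176
endloop
endfacet
facet normal 0.866 -0.233 -0.442
outer loop
vertex -0.907 1.081 1.842
vertex -1.961 -0.206 0.454
vertex -1.899 0.552 0.176
endloop
endfacet
facet normal -0.494 -0.264 -0.829
outer loop
vertex -1.899 0.552 0.176
vertex -3.693 0.259 1.338
vertex -3.631 1.017 1.06
endloop
endfacet
facet normal 0.076 0.936 -0.343
outer loop
vertex -3.631 1.017 1.06
vertex -0.907 1.081 1.842
vertex -1.899 0.552 0.176
endloop
endfacet
facet normal -0.076 -0.936 0.343
outer loop
vertex -1.961 -0.206 0.454
vertex -2.701 0.788 3.004
vertex -3.693 0.259 1.338
endloop
endfacet
facet normal 0.866 -0.233 -0.442
outer loop
vertex -0.969 0.323 2.12
vertex -1.961 -0.206 0.454
vertex -0.907 1.081 1.842
endloop
endfacet
facet normal -0.076 -0.936 0.343
outer loop
vertex -0.969 0.323 2.12
vertex -2.701 0.788 3.004
vertex -1.961 -0.206 0.454
endloop
endfacet
facet normal -0.866 0.233 0.442
outer loop
vertex -3.693 0.259 1.338
vertex -2.701 0.788 3.004
vertex -3.631 1.017 1.06
endloop
endfacet
facet normal 0.076 0.936 -0.343
outer loop
vertex -2.639 1.546 2.726
vertex -0.907 1.081 1.842
vertex -3.631 1.017 1.06
endloop
endfacet
facet normal -0.866 0.233 0.442
outer loop
vertex -3.631 1.017 1.06
vertex -2.701 0.788 3.004
vertex -2.639 1.546 2.726
endloop
endfacet
facet normal 0.494 0.264 0.829
outer loop
vertex -2.639 1.546 2.726
vertex -0.969 0.323 2.12
vertex -0.907 1.081 1.842
endloop
endfacet
facet normal 0.494 0.264 0.829
outer loop
vertex -2.701 0.788 3.004
vertex -0.969 0.323 2.12
vertex -2.639 1.546 2.726
endloop
endfacet

endsolid


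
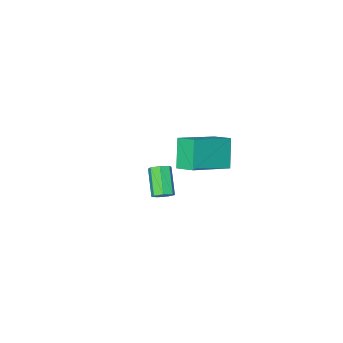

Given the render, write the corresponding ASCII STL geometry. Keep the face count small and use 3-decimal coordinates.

solid 
facet normal -0.310 -0.425 0.850
outer loop
vertex 0.614 0.949 2.895
vertex 0.411 1.871 3.282
vertex -1.282 0.843 2.151
endloop
endfacet
facet normal 0.199 -0.904 -0.379
outer loop
vertex -0.811 1.489 0.858
vertex 0.614 0.949 2.895
vertex -1.282 0.843 2.151
endloop
endfacet
facet normal -0.310 -0.424 0.851
outer loop
vertex -1.282 0.843 2.151
vertex 0.411 1.871 3.282
vertex -1.485 1.765 2.537
endloop
endfacet
facet normal -0.930 -0.052 -0.365
outer loop
vertex -1.485 1.765 2.537
vertex -0.811 1.489 0.858
vertex -1.282 0.843 2.151
endloop
endfacet
facet normal 0.930 0.052 0.365
outer loop
vertex 0.614 0.949 2.895
vertex 0.882 2.517 1.989
vertex 0.411 1.871 3.282
endloop
endfacet
facet normal 0.199 -0.904 -0.379
outer loop
vertex 1.085 1.595 1.603
vertex 0.614 0.949 2.895
vertex -0.811 1.489 0.858
endloop
endfacet
facet normal 0.930 0.052 0.365
outer loop
vertex 1.085 1.595 1.603
vertex 0.882 2.517 1.989
vertex 0.614 0.949 2.895
endloop
endfacet
facet normal -0.199 0.904 0.379
outer loop
vertex 0.411 1.871 3.282
vertex 0.882 2.517 1.989
vertex -1.485 1.765 2.537
endloop
endfacet
facet normal -0.930 -0.052 -0.365
outer loop
vertex -1.014 2.411 1.245
vertex -0.811 1.489 0.858
vertex -1.485 1.765 2.537
endloop
endfacet
facet normal -0.199 0.904 0.379
outer loop
vertex -1.485 1.765 2.537
vertex 0.882 2.517 1.989
vertex -1.014 2.411 1.245
endloop
endfacet
facet normal 0.310 0.425 -0.850
outer loop
vertex -1.014 2.411 1.245
vertex 1.085 1.595 1.603
vertex -0.811 1.489 0.858
endloop
endfacet
facet normal 0.310 0.424 -0.851
outer loop
vertex 0.882 2.517 1.989
vertex 1.085 1.595 1.603
vertex -1.014 2.411 1.245
endloop
endfacet
facet normal 0.301 0.649 -0.698
outer loop
vertex -0.297 -2.545 -3.597
vertex -0.71 -2.233 -3.485
vertex -0.225 -2.229 -3.272
endloop
endfacet
facet normal 0.941 -0.322 0.105
outer loop
vertex -0.297 -2.545 -3.597
vertex -0.225 -2.229 -3.272
vertex -0.756 -3.539 -2.528
endloop
endfacet
facet normal 0.941 -0.322 0.105
outer loop
vertex -0.756 -3.539 -2.528
vertex -0.225 -2.229 -3.272
vertex -0.684 -3.222 -2.203
endloop
endfacet
facet normal -0.298 -0.649 0.699
outer loop
vertex -0.756 -3.539 -2.528
vertex -0.684 -3.222 -2.203
vertex -1.17 -3.227 -2.415
endloop
endfacet
facet normal 0.302 0.649 -0.699
outer loop
vertex -0.225 -2.229 -3.272
vertex -0.71 -2.233 -3.485
vertex -0.518 -1.915 -3.107
endloop
endfacet
facet normal 0.710 0.337 0.618
outer loop
vertex -0.225 -2.229 -3.272
vertex -0.518 -1.915 -3.107
vertex -0.684 -3.222 -2.203
endloop
endfacet
facet normal 0.709 0.338 0.619
outer loop
vertex -0.684 -3.222 -2.203
vertex -0.518 -1.915 -3.107
vertex -0.978 -2.909 -2.037
endloop
endfacet
facet normal -0.298 -0.650 0.699
outer loop
vertex -0.684 -3.222 -2.203
vertex -0.978 -2.909 -2.037
vertex -1.17 -3.227 -2.415
endloop
endfacet
facet normal 0.300 0.650 -0.699
outer loop
vertex -0.518 -1.915 -3.107
vertex -0.71 -2.233 -3.485
vertex -0.956 -1.841 -3.226
endloop
endfacet
facet normal -0.056 0.743 0.667
outer loop
vertex -0.518 -1.915 -3.107
vertex -0.956 -1.841 -3.226
vertex -0.978 -2.909 -2.037
endloop
endfacet
facet normal -0.057 0.743 0.667
outer loop
vertex -0.978 -2.909 -2.037
vertex -0.956 -1.841 -3.226
vertex -1.416 -2.835 -2.157
endloop
endfacet
facet normal -0.301 -0.649 0.699
outer loop
vertex -0.978 -2.909 -2.037
vertex -1.416 -2.835 -2.157
vertex -1.17 -3.227 -2.415
endloop
endfacet
facet normal 0.298 0.649 -0.699
outer loop
vertex -0.956 -1.841 -3.226
vertex -0.71 -2.233 -3.485
vertex -1.209 -2.063 -3.54
endloop
endfacet
facet normal -0.780 0.589 0.212
outer loop
vertex -0.956 -1.841 -3.226
vertex -1.209 -2.063 -3.54
vertex -1.416 -2.835 -2.157
endloop
endfacet
facet normal -0.780 0.589 0.212
outer loop
vertex -1.416 -2.835 -2.157
vertex -1.209 -2.063 -3.54
vertex -1.668 -3.056 -2.471
endloop
endfacet
facet normal -0.301 -0.649 0.699
outer loop
vertex -1.416 -2.835 -2.157
vertex -1.668 -3.056 -2.471
vertex -1.17 -3.227 -2.415
endloop
endfacet
facet normal 0.298 0.650 -0.699
outer loop
vertex -1.209 -2.063 -3.54
vertex -0.71 -2.233 -3.485
vertex -1.086 -2.412 -3.812
endloop
endfacet
facet normal -0.916 -0.009 -0.402
outer loop
vertex -1.209 -2.063 -3.54
vertex -1.086 -2.412 -3.812
vertex -1.668 -3.056 -2.471
endloop
endfacet
facet normal -0.916 -0.008 -0.401
outer loop
vertex -1.668 -3.056 -2.471
vertex -1.086 -2.412 -3.812
vertex -1.546 -3.406 -2.743
endloop
endfacet
facet normal -0.301 -0.648 0.699
outer loop
vertex -1.668 -3.056 -2.471
vertex -1.546 -3.406 -2.743
vertex -1.17 -3.227 -2.415
endloop
endfacet
facet normal 0.299 0.649 -0.699
outer loop
vertex -1.086 -2.412 -3.812
vertex -0.71 -2.233 -3.485
vertex -0.68 -2.627 -3.838
endloop
endfacet
facet normal -0.363 -0.599 -0.713
outer loop
vertex -1.086 -2.412 -3.812
vertex -0.68 -2.627 -3.838
vertex -1.546 -3.406 -2.743
endloop
endfacet
facet normal -0.363 -0.599 -0.713
outer loop
vertex -1.546 -3.406 -2.743
vertex -0.68 -2.627 -3.838
vertex -1.14 -3.621 -2.769
endloop
endfacet
facet normal -0.300 -0.650 0.698
outer loop
vertex -1.546 -3.406 -2.743
vertex -1.14 -3.621 -2.769
vertex -1.17 -3.227 -2.415
endloop
endfacet
facet normal 0.301 0.649 -0.699
outer loop
vertex -0.68 -2.627 -3.838
vertex -0.71 -2.233 -3.485
vertex -0.297 -2.545 -3.597
endloop
endfacet
facet normal 0.465 -0.739 -0.487
outer loop
vertex -0.68 -2.627 -3.838
vertex -0.297 -2.545 -3.597
vertex -1.14 -3.621 -2.769
endloop
endfacet
facet normal 0.464 -0.739 -0.488
outer loop
vertex -1.14 -3.621 -2.769
vertex -0.297 -2.545 -3.597
vertex -0.756 -3.539 -2.528
endloop
endfacet
facet normal -0.299 -0.650 0.698
outer loop
vertex -1.14 -3.621 -2.769
vertex -0.756 -3.539 -2.528
vertex -1.17 -3.227 -2.415
endloop
endfacet

endsolid
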